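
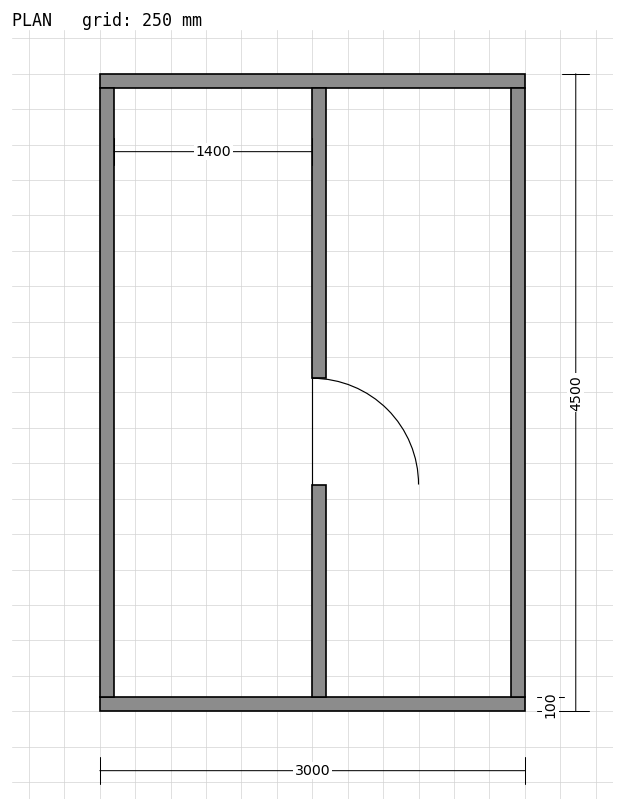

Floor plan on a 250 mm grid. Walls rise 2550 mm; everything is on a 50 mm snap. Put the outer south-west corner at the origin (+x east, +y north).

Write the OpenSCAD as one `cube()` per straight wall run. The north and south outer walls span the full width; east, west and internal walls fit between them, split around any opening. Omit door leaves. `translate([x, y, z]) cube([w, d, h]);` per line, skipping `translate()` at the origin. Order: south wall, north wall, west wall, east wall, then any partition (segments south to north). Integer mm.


cube([3000, 100, 2550]);
translate([0, 4400, 0]) cube([3000, 100, 2550]);
translate([0, 100, 0]) cube([100, 4300, 2550]);
translate([2900, 100, 0]) cube([100, 4300, 2550]);
translate([1500, 100, 0]) cube([100, 1500, 2550]);
translate([1500, 2350, 0]) cube([100, 2050, 2550]);


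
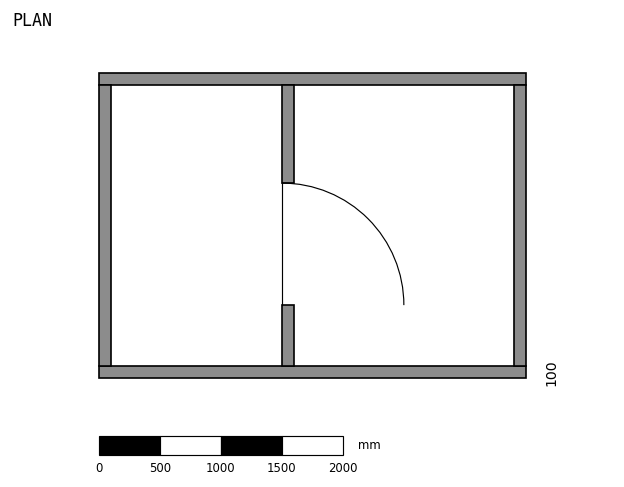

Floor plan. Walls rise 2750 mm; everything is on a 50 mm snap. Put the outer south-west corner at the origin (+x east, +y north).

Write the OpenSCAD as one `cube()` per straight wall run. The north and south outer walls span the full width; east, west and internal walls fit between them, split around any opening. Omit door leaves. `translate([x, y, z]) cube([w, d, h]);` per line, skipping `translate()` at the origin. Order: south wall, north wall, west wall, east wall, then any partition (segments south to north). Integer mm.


cube([3500, 100, 2750]);
translate([0, 2400, 0]) cube([3500, 100, 2750]);
translate([0, 100, 0]) cube([100, 2300, 2750]);
translate([3400, 100, 0]) cube([100, 2300, 2750]);
translate([1500, 100, 0]) cube([100, 500, 2750]);
translate([1500, 1600, 0]) cube([100, 800, 2750]);


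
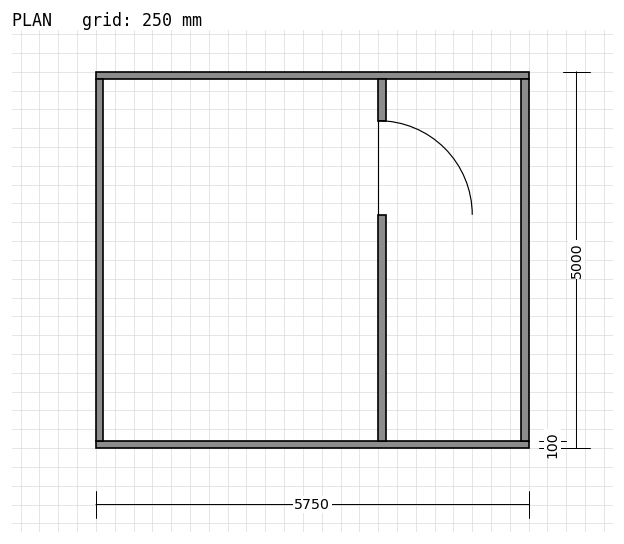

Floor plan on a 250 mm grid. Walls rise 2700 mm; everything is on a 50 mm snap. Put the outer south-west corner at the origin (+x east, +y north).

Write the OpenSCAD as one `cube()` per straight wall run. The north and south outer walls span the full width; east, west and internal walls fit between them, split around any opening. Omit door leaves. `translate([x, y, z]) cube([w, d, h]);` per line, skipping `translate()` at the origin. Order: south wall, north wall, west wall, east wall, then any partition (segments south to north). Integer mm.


cube([5750, 100, 2700]);
translate([0, 4900, 0]) cube([5750, 100, 2700]);
translate([0, 100, 0]) cube([100, 4800, 2700]);
translate([5650, 100, 0]) cube([100, 4800, 2700]);
translate([3750, 100, 0]) cube([100, 3000, 2700]);
translate([3750, 4350, 0]) cube([100, 550, 2700]);


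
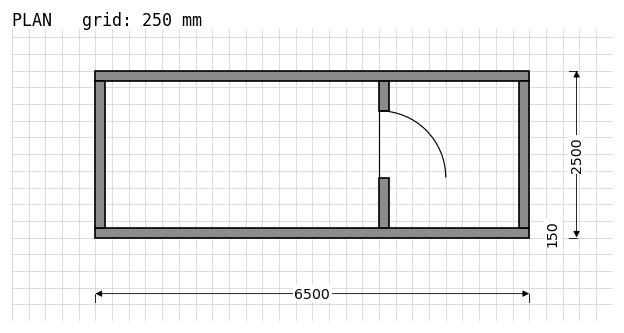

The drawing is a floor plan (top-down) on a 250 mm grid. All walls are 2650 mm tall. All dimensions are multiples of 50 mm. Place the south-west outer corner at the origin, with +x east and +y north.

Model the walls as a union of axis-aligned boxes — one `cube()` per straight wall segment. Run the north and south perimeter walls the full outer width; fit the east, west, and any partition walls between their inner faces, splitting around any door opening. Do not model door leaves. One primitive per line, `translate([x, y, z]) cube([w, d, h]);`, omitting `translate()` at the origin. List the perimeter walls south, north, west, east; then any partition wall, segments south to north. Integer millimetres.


cube([6500, 150, 2650]);
translate([0, 2350, 0]) cube([6500, 150, 2650]);
translate([0, 150, 0]) cube([150, 2200, 2650]);
translate([6350, 150, 0]) cube([150, 2200, 2650]);
translate([4250, 150, 0]) cube([150, 750, 2650]);
translate([4250, 1900, 0]) cube([150, 450, 2650]);


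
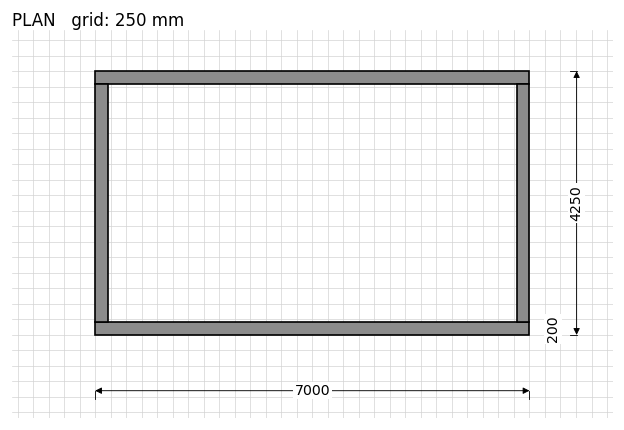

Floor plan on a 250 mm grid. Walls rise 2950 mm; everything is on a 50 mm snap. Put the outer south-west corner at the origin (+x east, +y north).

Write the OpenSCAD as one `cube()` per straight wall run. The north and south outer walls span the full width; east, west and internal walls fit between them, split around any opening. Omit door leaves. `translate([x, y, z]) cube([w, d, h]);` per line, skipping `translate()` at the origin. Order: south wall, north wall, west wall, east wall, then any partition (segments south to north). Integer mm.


cube([7000, 200, 2950]);
translate([0, 4050, 0]) cube([7000, 200, 2950]);
translate([0, 200, 0]) cube([200, 3850, 2950]);
translate([6800, 200, 0]) cube([200, 3850, 2950]);


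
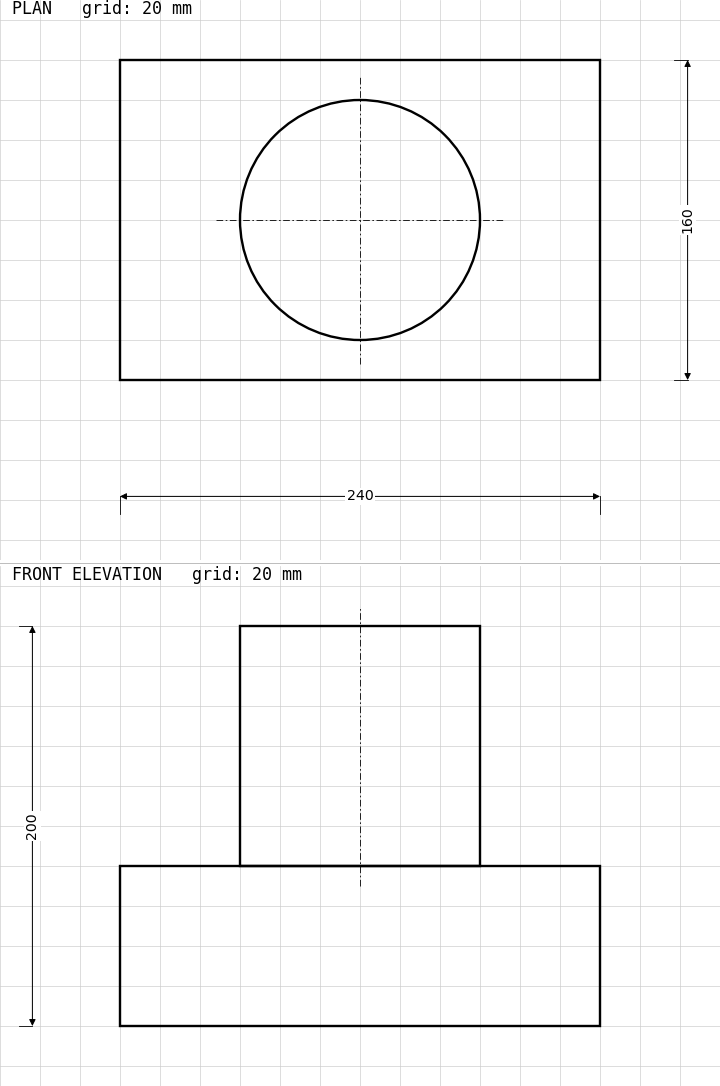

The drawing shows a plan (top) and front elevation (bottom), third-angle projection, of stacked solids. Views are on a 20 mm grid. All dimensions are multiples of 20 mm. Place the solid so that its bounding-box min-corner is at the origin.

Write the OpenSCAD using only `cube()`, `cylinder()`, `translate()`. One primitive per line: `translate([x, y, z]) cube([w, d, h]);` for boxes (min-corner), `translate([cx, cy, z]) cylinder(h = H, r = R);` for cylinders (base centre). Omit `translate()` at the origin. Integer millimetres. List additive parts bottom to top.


cube([240, 160, 80]);
translate([120, 80, 80]) cylinder(h = 120, r = 60);


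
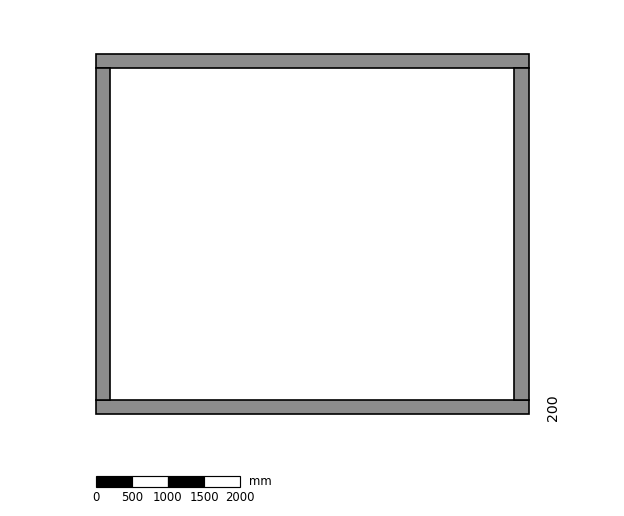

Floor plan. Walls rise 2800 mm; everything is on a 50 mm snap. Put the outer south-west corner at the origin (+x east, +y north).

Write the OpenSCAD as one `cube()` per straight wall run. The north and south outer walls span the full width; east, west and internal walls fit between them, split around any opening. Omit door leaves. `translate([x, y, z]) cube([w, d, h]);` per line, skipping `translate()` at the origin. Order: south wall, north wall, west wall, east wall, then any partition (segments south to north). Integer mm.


cube([6000, 200, 2800]);
translate([0, 4800, 0]) cube([6000, 200, 2800]);
translate([0, 200, 0]) cube([200, 4600, 2800]);
translate([5800, 200, 0]) cube([200, 4600, 2800]);


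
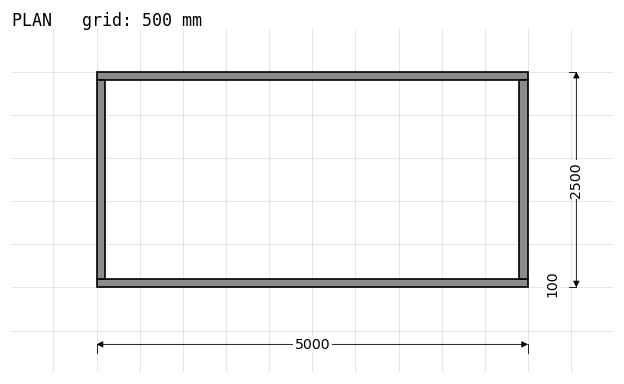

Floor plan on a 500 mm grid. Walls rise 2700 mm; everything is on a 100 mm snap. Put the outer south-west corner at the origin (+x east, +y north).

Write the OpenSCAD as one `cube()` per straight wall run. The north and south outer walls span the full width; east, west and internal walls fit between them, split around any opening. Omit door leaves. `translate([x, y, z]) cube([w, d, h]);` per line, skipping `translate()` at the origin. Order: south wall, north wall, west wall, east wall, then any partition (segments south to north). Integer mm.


cube([5000, 100, 2700]);
translate([0, 2400, 0]) cube([5000, 100, 2700]);
translate([0, 100, 0]) cube([100, 2300, 2700]);
translate([4900, 100, 0]) cube([100, 2300, 2700]);


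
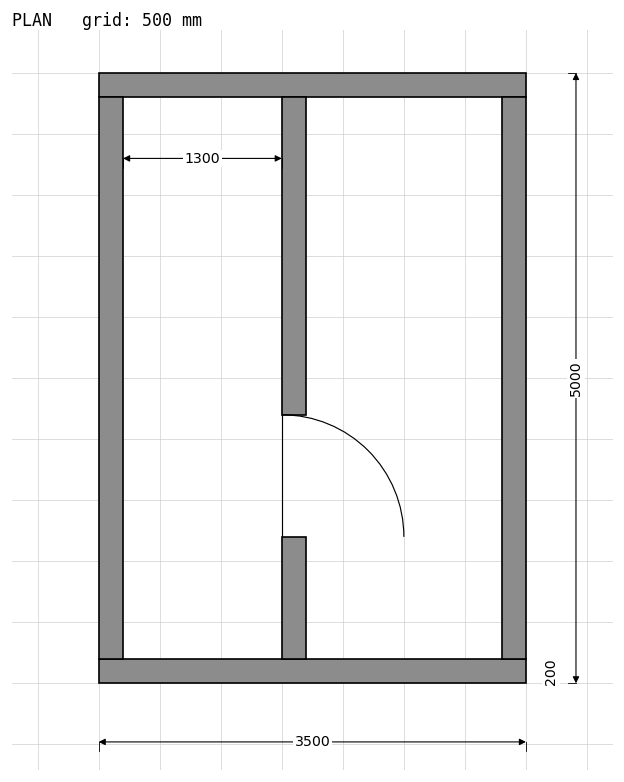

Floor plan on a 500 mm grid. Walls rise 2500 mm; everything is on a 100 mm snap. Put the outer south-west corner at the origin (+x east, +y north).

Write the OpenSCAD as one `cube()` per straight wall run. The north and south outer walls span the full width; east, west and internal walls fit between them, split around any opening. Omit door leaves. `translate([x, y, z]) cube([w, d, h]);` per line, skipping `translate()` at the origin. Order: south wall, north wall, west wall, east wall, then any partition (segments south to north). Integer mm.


cube([3500, 200, 2500]);
translate([0, 4800, 0]) cube([3500, 200, 2500]);
translate([0, 200, 0]) cube([200, 4600, 2500]);
translate([3300, 200, 0]) cube([200, 4600, 2500]);
translate([1500, 200, 0]) cube([200, 1000, 2500]);
translate([1500, 2200, 0]) cube([200, 2600, 2500]);


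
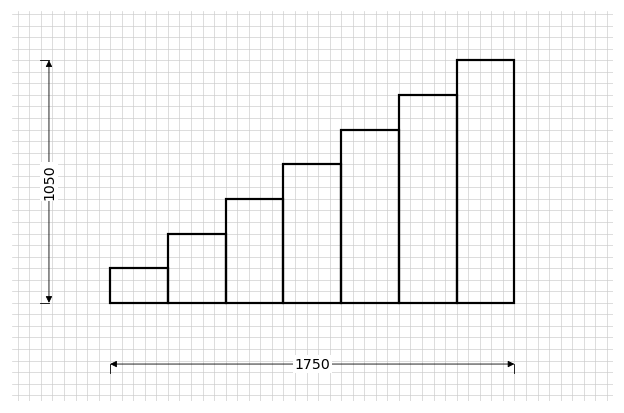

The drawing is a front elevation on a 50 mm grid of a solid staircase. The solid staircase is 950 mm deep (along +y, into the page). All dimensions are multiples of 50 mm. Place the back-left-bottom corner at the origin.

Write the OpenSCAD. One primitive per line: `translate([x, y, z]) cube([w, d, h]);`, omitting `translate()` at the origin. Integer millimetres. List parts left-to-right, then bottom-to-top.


cube([250, 950, 150]);
translate([250, 0, 0]) cube([250, 950, 300]);
translate([500, 0, 0]) cube([250, 950, 450]);
translate([750, 0, 0]) cube([250, 950, 600]);
translate([1000, 0, 0]) cube([250, 950, 750]);
translate([1250, 0, 0]) cube([250, 950, 900]);
translate([1500, 0, 0]) cube([250, 950, 1050]);


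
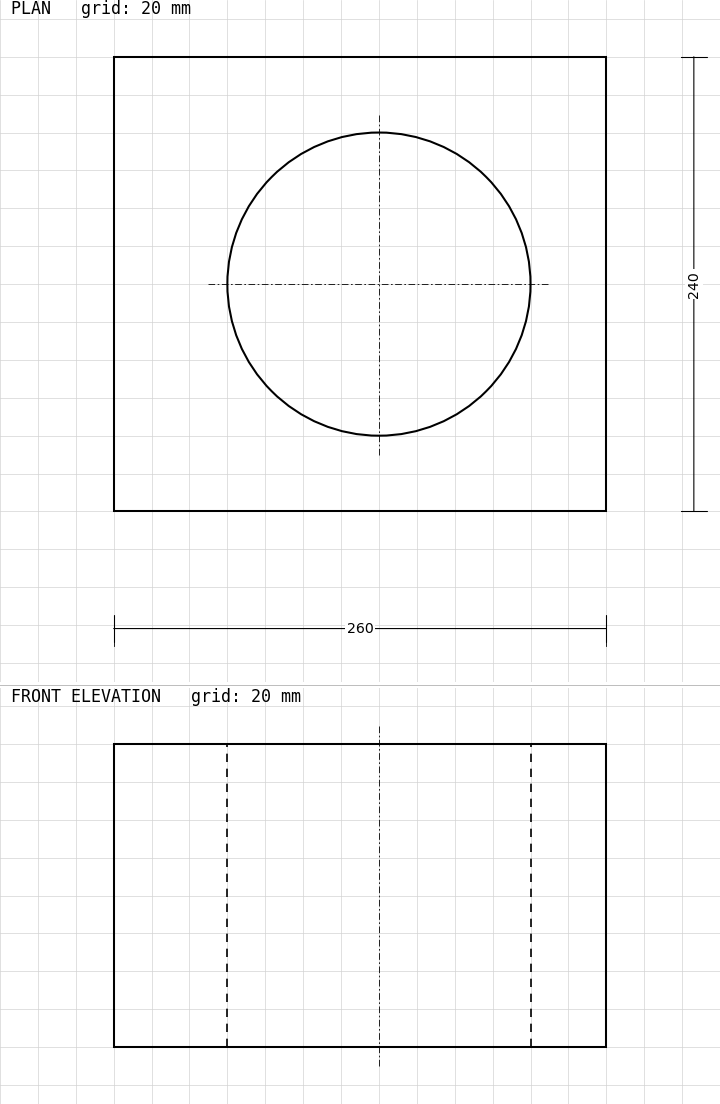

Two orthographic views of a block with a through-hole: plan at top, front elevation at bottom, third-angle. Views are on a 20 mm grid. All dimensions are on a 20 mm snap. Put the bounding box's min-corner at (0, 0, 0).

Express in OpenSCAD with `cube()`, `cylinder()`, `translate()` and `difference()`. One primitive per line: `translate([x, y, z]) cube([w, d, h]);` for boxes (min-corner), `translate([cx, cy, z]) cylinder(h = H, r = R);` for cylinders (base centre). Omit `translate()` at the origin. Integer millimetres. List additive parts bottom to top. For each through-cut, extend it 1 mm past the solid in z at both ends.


difference() {
  cube([260, 240, 160]);
  translate([140, 120, -1]) cylinder(h = 162, r = 80);
}


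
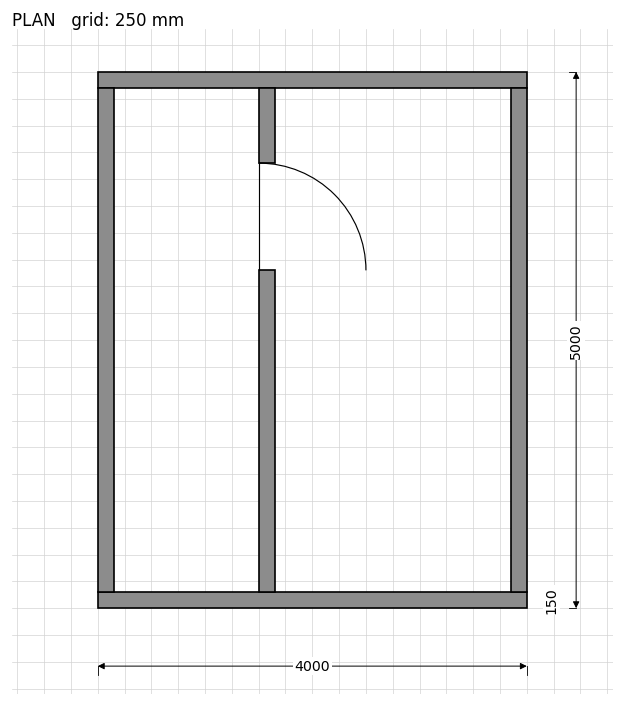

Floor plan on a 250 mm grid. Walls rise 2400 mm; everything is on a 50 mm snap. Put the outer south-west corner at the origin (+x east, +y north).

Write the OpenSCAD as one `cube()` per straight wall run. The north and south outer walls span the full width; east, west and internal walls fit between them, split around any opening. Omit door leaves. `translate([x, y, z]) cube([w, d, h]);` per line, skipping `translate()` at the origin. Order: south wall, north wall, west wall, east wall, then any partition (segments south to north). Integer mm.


cube([4000, 150, 2400]);
translate([0, 4850, 0]) cube([4000, 150, 2400]);
translate([0, 150, 0]) cube([150, 4700, 2400]);
translate([3850, 150, 0]) cube([150, 4700, 2400]);
translate([1500, 150, 0]) cube([150, 3000, 2400]);
translate([1500, 4150, 0]) cube([150, 700, 2400]);


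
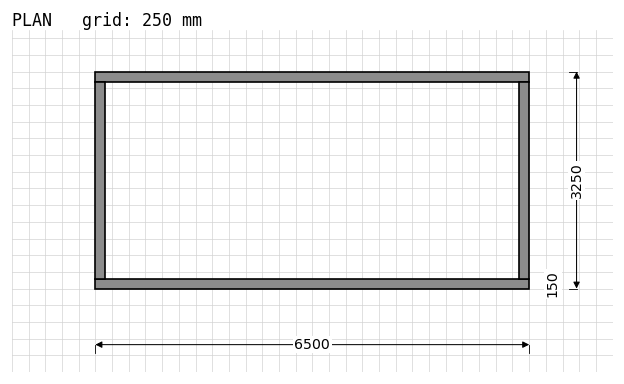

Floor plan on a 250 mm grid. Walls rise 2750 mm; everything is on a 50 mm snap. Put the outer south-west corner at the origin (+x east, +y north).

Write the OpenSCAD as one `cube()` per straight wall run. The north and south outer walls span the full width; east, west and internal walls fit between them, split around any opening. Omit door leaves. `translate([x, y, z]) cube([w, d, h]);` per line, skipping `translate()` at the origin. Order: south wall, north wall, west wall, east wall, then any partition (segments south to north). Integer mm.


cube([6500, 150, 2750]);
translate([0, 3100, 0]) cube([6500, 150, 2750]);
translate([0, 150, 0]) cube([150, 2950, 2750]);
translate([6350, 150, 0]) cube([150, 2950, 2750]);


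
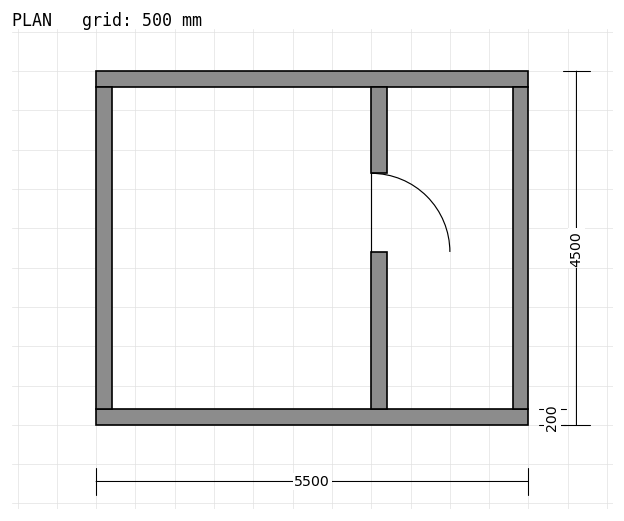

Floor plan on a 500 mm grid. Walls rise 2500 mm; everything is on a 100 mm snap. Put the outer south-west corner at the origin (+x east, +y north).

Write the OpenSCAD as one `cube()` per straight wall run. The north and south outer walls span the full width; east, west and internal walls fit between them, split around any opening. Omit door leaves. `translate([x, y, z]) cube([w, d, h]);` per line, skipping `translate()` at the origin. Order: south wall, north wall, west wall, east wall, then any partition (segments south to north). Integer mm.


cube([5500, 200, 2500]);
translate([0, 4300, 0]) cube([5500, 200, 2500]);
translate([0, 200, 0]) cube([200, 4100, 2500]);
translate([5300, 200, 0]) cube([200, 4100, 2500]);
translate([3500, 200, 0]) cube([200, 2000, 2500]);
translate([3500, 3200, 0]) cube([200, 1100, 2500]);


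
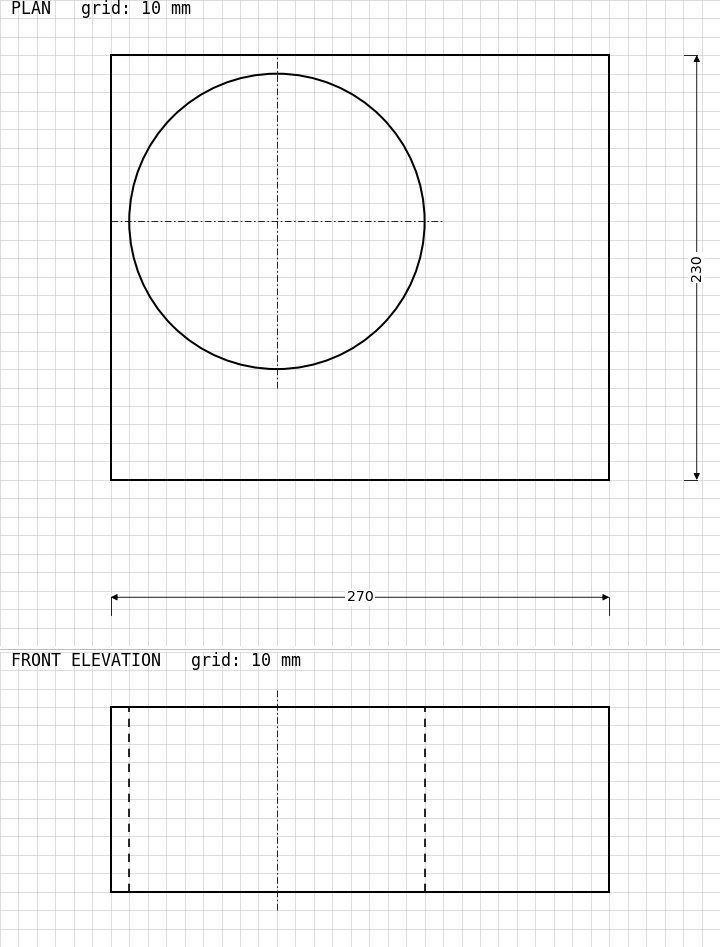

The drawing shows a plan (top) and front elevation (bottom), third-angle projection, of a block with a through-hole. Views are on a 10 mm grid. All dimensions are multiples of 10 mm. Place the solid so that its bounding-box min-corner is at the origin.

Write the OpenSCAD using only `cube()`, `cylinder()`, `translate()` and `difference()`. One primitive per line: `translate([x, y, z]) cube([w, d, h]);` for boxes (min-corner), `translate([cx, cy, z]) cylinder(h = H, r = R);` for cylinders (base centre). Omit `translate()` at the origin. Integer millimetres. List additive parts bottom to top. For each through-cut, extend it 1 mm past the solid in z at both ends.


difference() {
  cube([270, 230, 100]);
  translate([90, 140, -1]) cylinder(h = 102, r = 80);
}


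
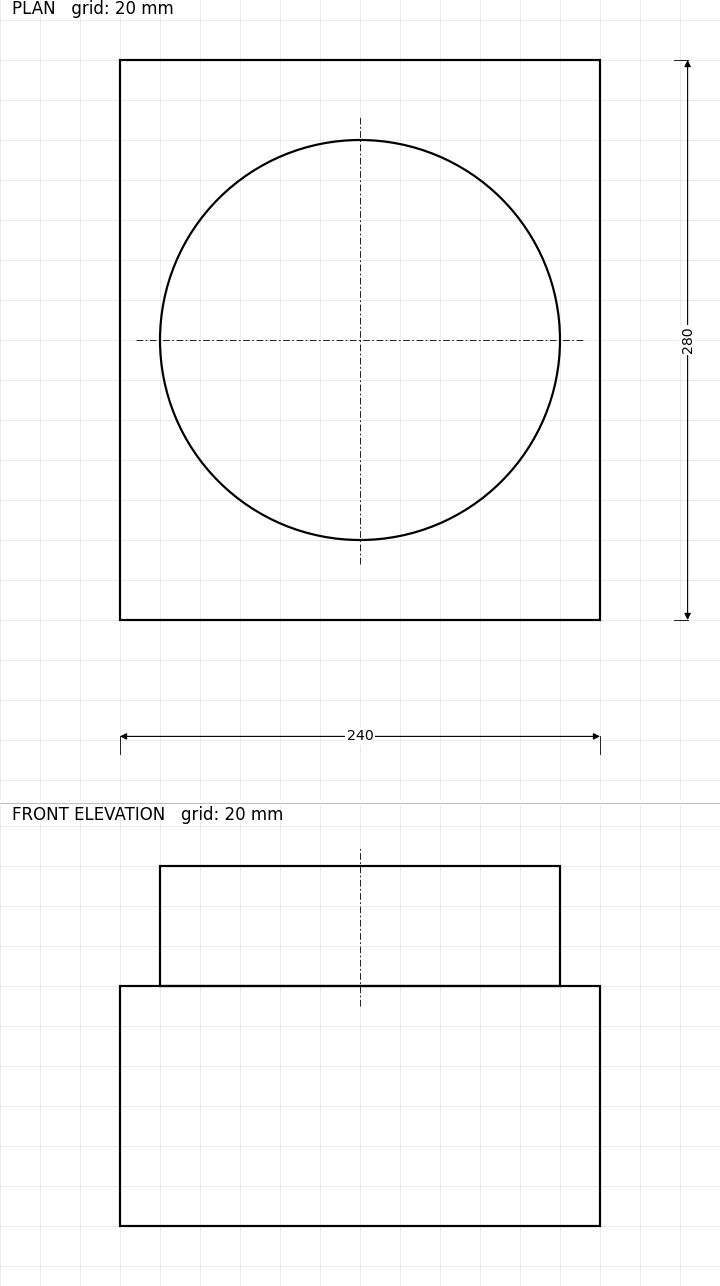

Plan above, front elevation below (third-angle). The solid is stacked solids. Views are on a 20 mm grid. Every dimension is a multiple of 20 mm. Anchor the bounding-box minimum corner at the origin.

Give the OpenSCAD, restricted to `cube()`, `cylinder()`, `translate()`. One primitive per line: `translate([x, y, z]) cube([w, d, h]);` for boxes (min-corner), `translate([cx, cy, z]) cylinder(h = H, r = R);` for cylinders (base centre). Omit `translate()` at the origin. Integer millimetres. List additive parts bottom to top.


cube([240, 280, 120]);
translate([120, 140, 120]) cylinder(h = 60, r = 100);


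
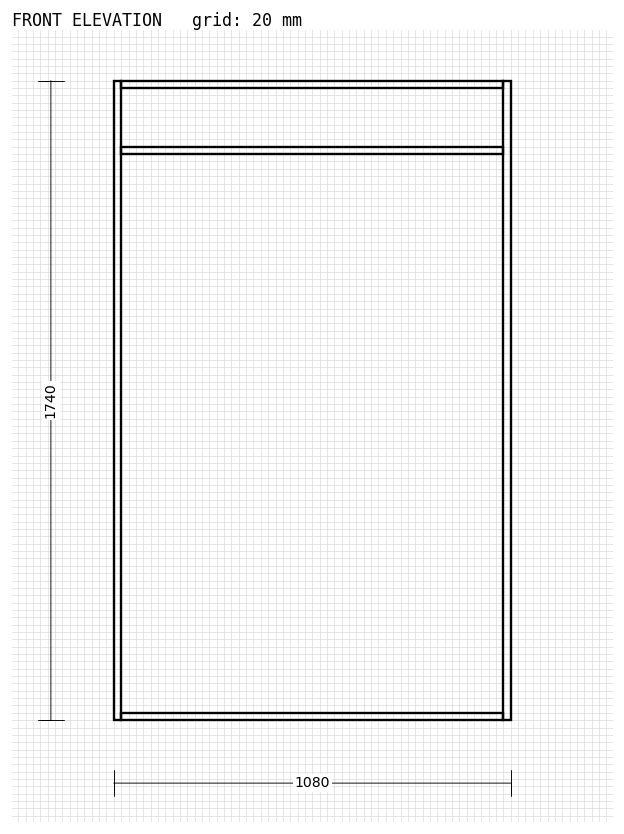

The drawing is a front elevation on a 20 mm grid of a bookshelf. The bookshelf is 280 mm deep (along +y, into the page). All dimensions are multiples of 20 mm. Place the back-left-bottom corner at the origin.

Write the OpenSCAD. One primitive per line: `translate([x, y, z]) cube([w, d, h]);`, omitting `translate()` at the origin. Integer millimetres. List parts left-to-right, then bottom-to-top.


cube([20, 280, 1740]);
translate([20, 0, 0]) cube([1040, 280, 20]);
translate([20, 0, 1540]) cube([1040, 280, 20]);
translate([20, 0, 1720]) cube([1040, 280, 20]);
translate([1060, 0, 0]) cube([20, 280, 1740]);


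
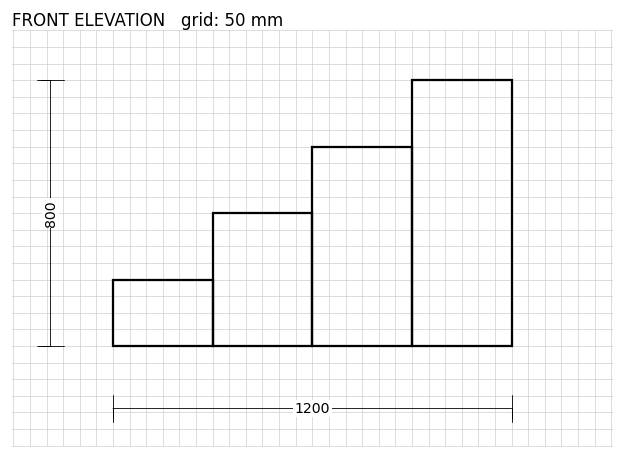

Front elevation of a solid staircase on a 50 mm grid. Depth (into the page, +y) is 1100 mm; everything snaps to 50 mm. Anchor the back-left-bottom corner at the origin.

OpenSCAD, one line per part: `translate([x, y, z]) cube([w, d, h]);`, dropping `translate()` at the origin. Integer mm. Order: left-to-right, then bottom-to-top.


cube([300, 1100, 200]);
translate([300, 0, 0]) cube([300, 1100, 400]);
translate([600, 0, 0]) cube([300, 1100, 600]);
translate([900, 0, 0]) cube([300, 1100, 800]);


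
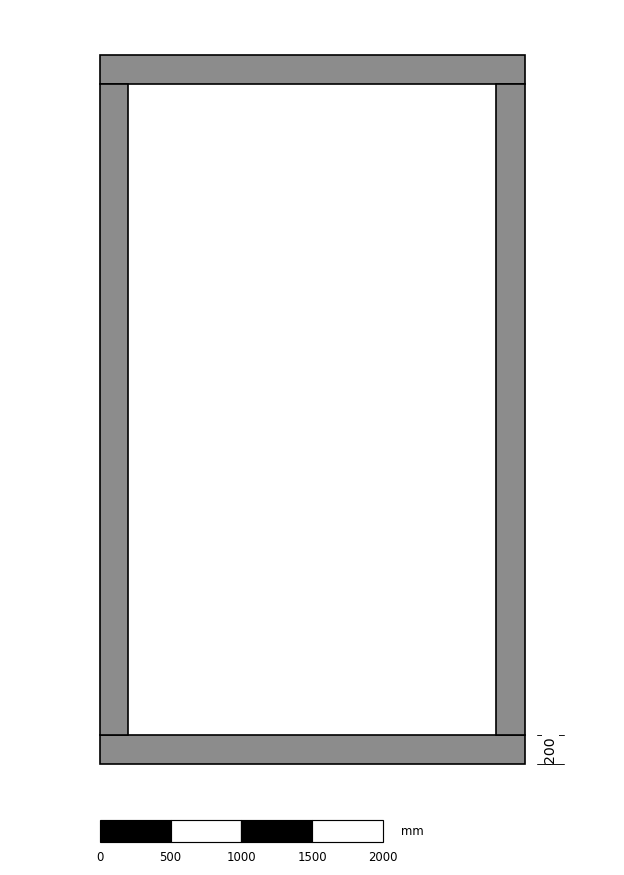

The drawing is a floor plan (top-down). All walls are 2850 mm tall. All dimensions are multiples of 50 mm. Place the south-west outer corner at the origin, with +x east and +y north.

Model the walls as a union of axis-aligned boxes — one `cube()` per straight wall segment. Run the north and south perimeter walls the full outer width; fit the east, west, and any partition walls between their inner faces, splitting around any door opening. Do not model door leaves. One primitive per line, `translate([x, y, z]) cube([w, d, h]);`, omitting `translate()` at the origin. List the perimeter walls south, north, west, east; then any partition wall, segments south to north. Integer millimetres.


cube([3000, 200, 2850]);
translate([0, 4800, 0]) cube([3000, 200, 2850]);
translate([0, 200, 0]) cube([200, 4600, 2850]);
translate([2800, 200, 0]) cube([200, 4600, 2850]);


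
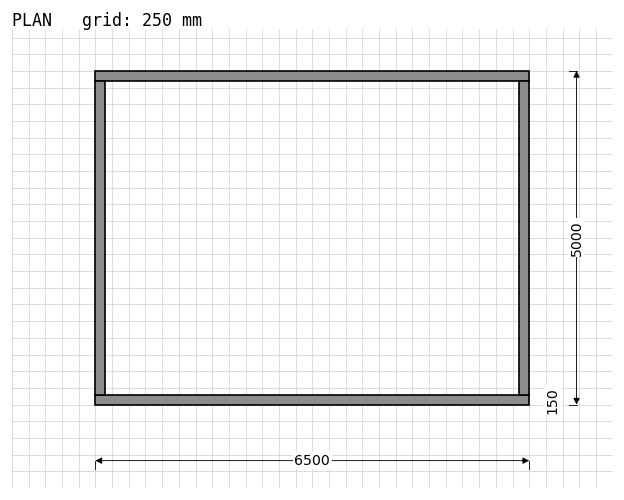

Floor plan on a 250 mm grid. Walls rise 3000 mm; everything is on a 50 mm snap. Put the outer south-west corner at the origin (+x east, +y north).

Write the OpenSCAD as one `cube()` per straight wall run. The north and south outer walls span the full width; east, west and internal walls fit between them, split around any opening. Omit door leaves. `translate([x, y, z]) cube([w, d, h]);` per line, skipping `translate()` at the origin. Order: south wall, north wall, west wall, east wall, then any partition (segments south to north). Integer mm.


cube([6500, 150, 3000]);
translate([0, 4850, 0]) cube([6500, 150, 3000]);
translate([0, 150, 0]) cube([150, 4700, 3000]);
translate([6350, 150, 0]) cube([150, 4700, 3000]);


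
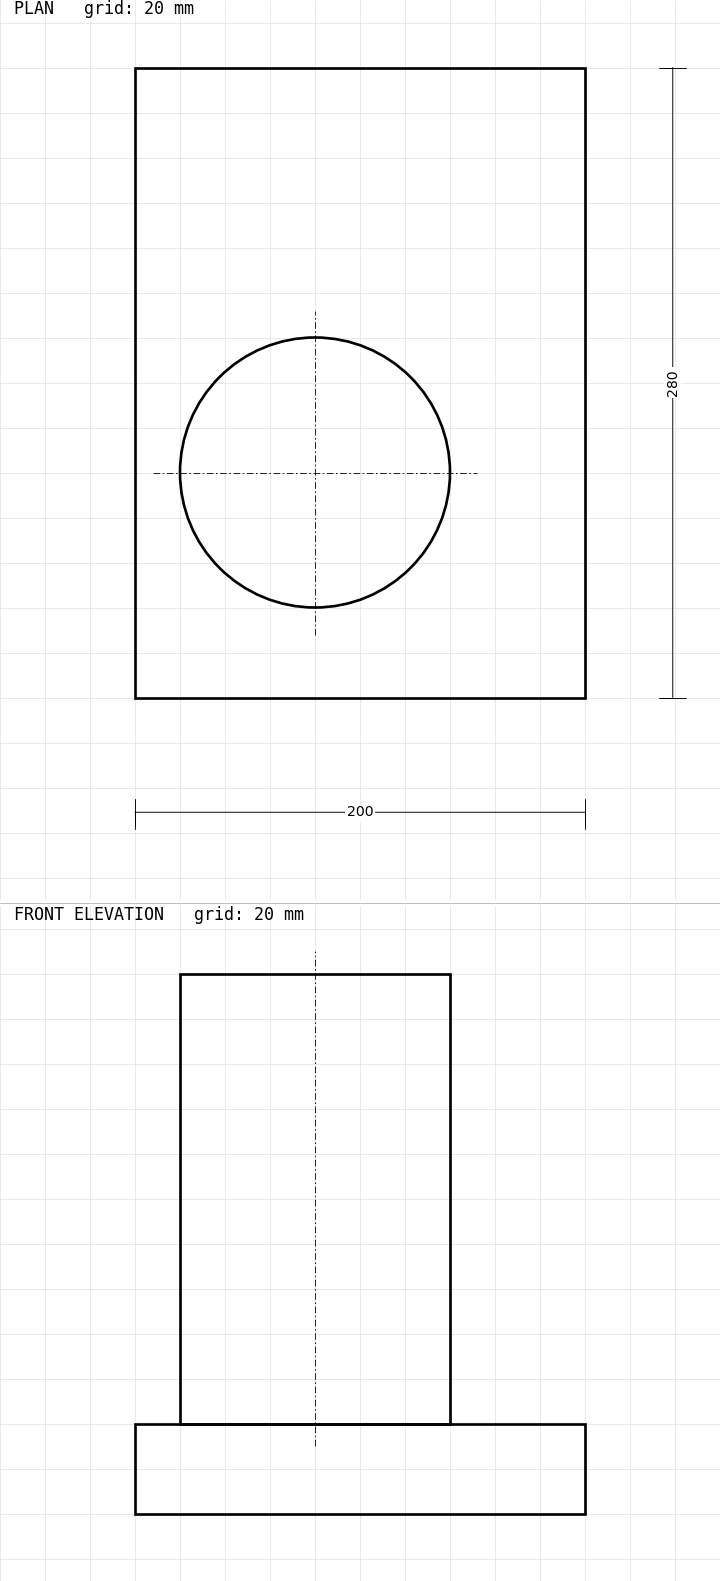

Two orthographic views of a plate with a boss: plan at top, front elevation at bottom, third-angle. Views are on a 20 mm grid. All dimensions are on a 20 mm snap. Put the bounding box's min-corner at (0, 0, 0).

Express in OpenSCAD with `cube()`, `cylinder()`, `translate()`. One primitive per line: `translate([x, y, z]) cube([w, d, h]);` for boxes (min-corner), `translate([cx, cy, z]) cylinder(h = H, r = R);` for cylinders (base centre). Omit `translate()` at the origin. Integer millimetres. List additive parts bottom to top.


cube([200, 280, 40]);
translate([80, 100, 40]) cylinder(h = 200, r = 60);


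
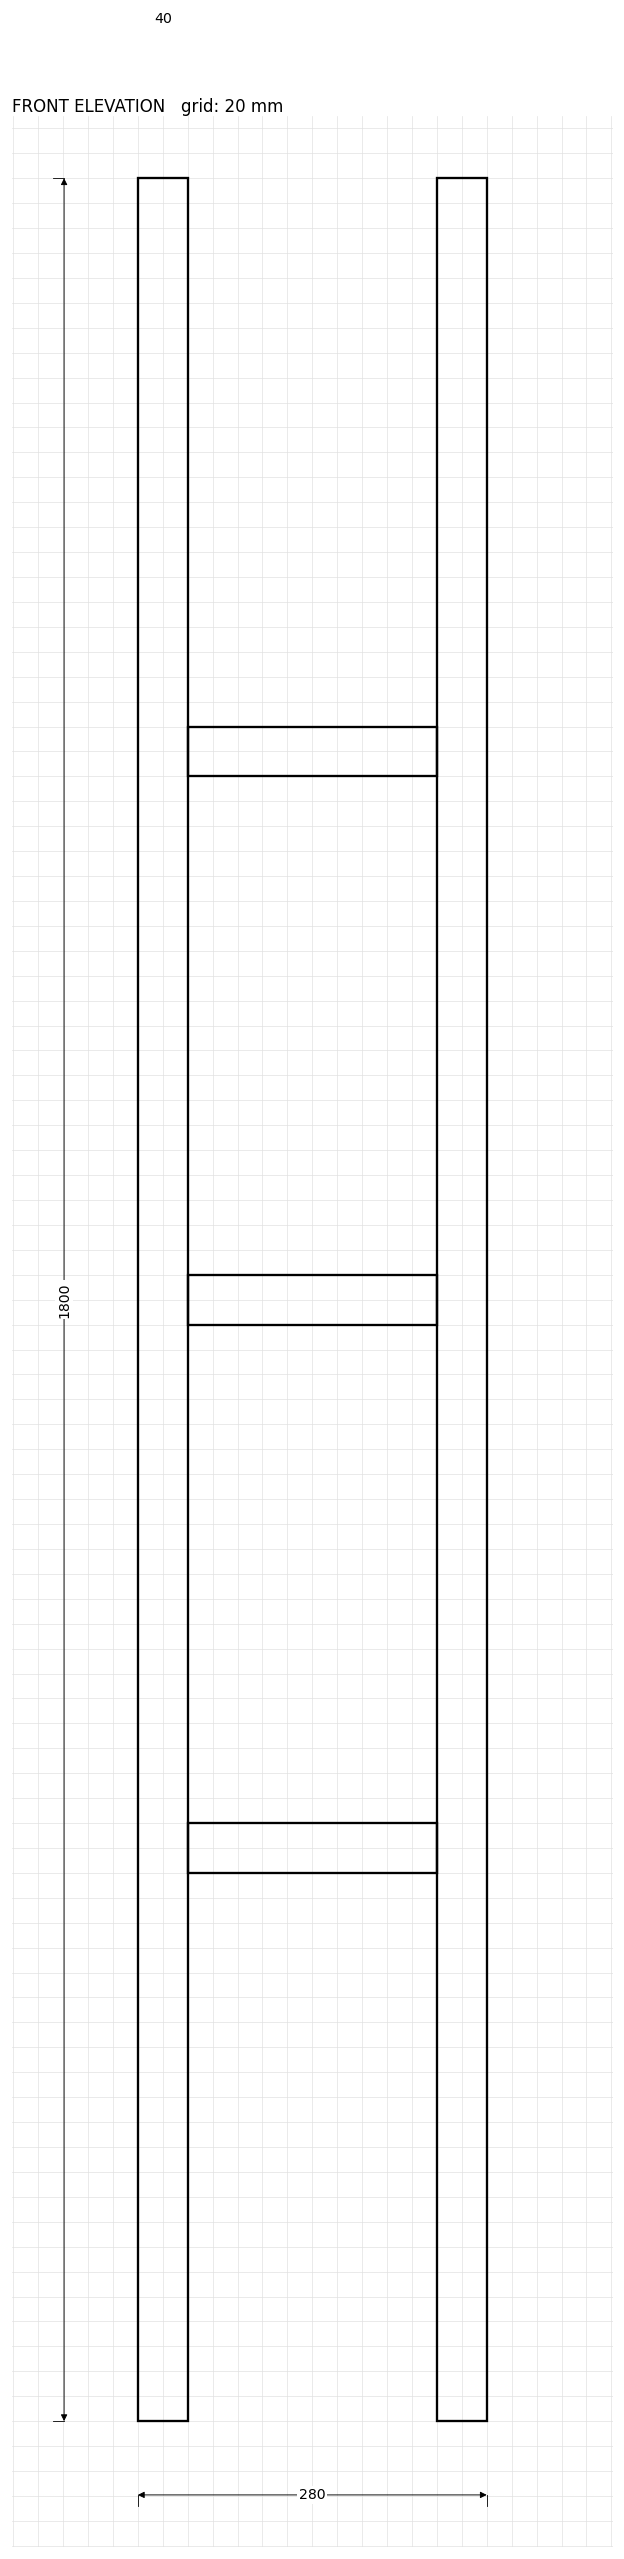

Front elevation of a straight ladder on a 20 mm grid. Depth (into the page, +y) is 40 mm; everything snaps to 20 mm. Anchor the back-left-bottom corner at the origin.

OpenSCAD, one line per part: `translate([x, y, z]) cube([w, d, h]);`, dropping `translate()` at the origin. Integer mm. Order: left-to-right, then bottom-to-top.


cube([40, 40, 1800]);
translate([40, 0, 440]) cube([200, 40, 40]);
translate([40, 0, 880]) cube([200, 40, 40]);
translate([40, 0, 1320]) cube([200, 40, 40]);
translate([240, 0, 0]) cube([40, 40, 1800]);


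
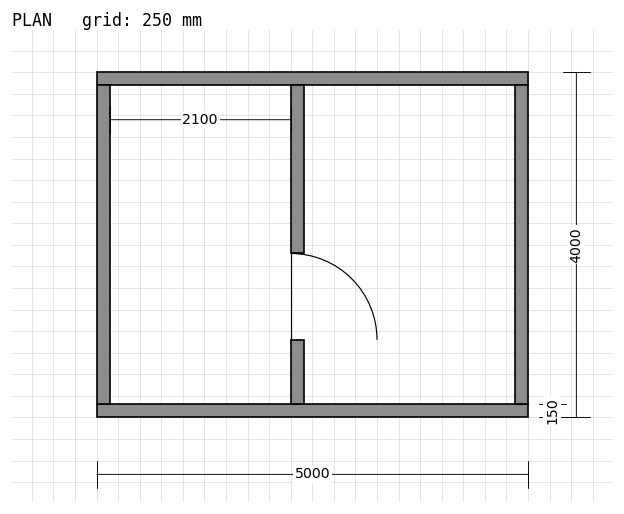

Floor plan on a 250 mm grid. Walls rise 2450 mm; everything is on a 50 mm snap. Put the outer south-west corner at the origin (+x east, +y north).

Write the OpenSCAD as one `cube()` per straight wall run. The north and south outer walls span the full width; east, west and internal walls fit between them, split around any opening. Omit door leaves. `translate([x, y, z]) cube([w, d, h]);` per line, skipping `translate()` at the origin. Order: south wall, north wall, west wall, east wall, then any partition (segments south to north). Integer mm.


cube([5000, 150, 2450]);
translate([0, 3850, 0]) cube([5000, 150, 2450]);
translate([0, 150, 0]) cube([150, 3700, 2450]);
translate([4850, 150, 0]) cube([150, 3700, 2450]);
translate([2250, 150, 0]) cube([150, 750, 2450]);
translate([2250, 1900, 0]) cube([150, 1950, 2450]);


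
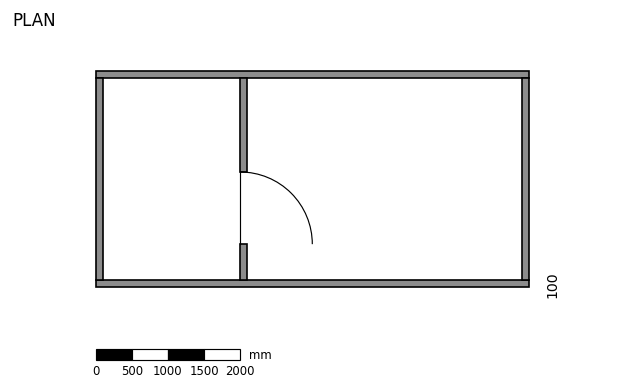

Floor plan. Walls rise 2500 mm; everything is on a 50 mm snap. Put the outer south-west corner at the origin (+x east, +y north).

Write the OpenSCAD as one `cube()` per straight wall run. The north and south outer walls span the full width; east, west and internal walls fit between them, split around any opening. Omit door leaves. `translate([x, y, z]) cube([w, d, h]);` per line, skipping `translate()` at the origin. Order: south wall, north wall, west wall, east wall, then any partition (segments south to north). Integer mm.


cube([6000, 100, 2500]);
translate([0, 2900, 0]) cube([6000, 100, 2500]);
translate([0, 100, 0]) cube([100, 2800, 2500]);
translate([5900, 100, 0]) cube([100, 2800, 2500]);
translate([2000, 100, 0]) cube([100, 500, 2500]);
translate([2000, 1600, 0]) cube([100, 1300, 2500]);


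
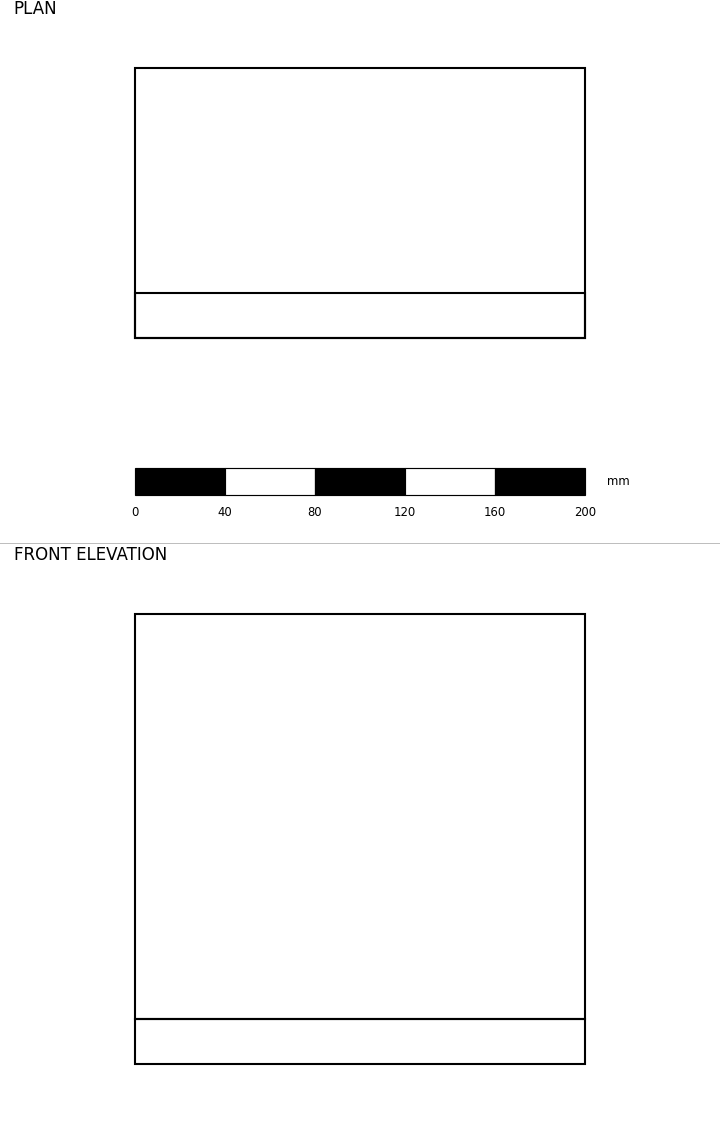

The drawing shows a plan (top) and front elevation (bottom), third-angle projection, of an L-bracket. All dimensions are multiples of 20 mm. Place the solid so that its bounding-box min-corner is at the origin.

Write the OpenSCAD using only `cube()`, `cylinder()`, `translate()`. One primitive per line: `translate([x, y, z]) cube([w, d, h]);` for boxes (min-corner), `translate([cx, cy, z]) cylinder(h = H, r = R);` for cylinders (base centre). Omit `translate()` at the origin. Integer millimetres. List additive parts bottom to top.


cube([200, 120, 20]);
translate([0, 0, 20]) cube([200, 20, 180]);


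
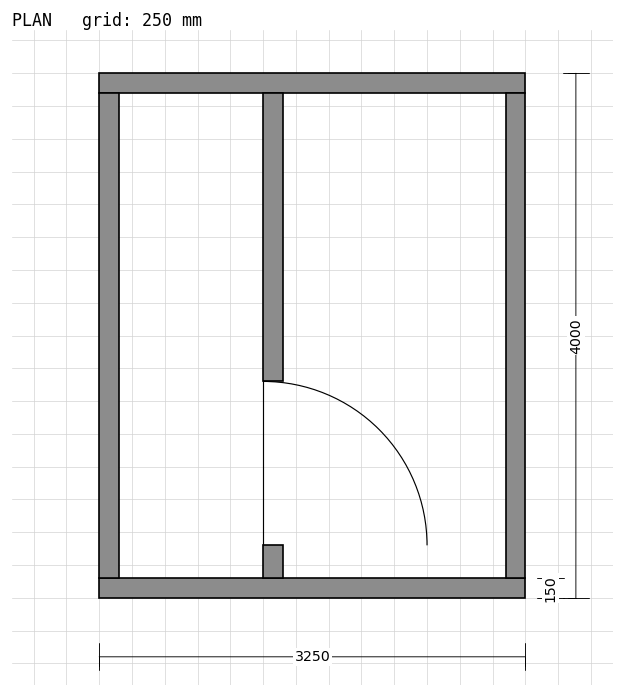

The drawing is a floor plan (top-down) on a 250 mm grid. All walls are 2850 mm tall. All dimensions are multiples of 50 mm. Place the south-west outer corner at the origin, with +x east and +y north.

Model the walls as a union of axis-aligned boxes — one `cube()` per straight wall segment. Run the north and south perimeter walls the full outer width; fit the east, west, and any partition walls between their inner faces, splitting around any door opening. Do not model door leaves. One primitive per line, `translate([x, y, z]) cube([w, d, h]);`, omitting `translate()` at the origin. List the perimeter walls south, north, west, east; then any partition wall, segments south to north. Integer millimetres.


cube([3250, 150, 2850]);
translate([0, 3850, 0]) cube([3250, 150, 2850]);
translate([0, 150, 0]) cube([150, 3700, 2850]);
translate([3100, 150, 0]) cube([150, 3700, 2850]);
translate([1250, 150, 0]) cube([150, 250, 2850]);
translate([1250, 1650, 0]) cube([150, 2200, 2850]);


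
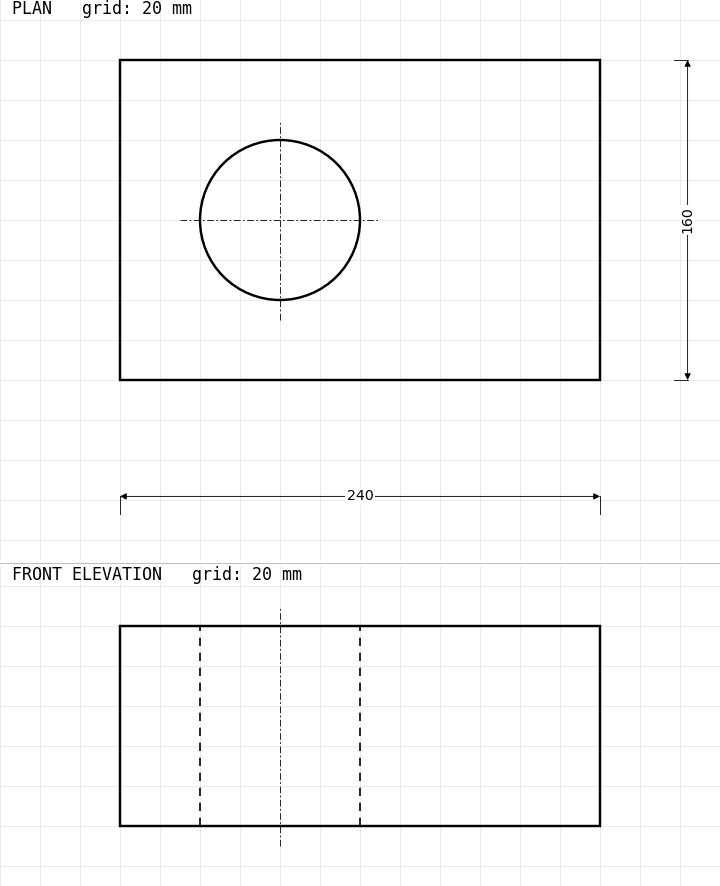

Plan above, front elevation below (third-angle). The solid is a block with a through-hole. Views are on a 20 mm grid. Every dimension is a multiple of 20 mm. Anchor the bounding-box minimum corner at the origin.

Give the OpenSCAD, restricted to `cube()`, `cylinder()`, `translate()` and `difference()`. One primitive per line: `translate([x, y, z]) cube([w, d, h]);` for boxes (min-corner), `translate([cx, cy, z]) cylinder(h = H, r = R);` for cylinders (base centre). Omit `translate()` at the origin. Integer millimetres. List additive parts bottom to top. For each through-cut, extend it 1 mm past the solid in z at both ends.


difference() {
  cube([240, 160, 100]);
  translate([80, 80, -1]) cylinder(h = 102, r = 40);
}


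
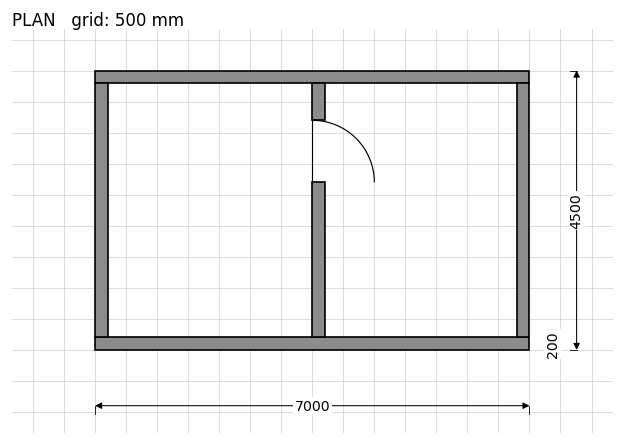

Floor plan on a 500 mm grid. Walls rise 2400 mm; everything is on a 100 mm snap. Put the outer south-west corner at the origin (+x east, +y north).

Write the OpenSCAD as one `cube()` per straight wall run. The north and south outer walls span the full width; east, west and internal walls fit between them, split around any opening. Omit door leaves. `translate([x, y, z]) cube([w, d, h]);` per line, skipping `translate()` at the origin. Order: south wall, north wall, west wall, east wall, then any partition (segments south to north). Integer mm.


cube([7000, 200, 2400]);
translate([0, 4300, 0]) cube([7000, 200, 2400]);
translate([0, 200, 0]) cube([200, 4100, 2400]);
translate([6800, 200, 0]) cube([200, 4100, 2400]);
translate([3500, 200, 0]) cube([200, 2500, 2400]);
translate([3500, 3700, 0]) cube([200, 600, 2400]);


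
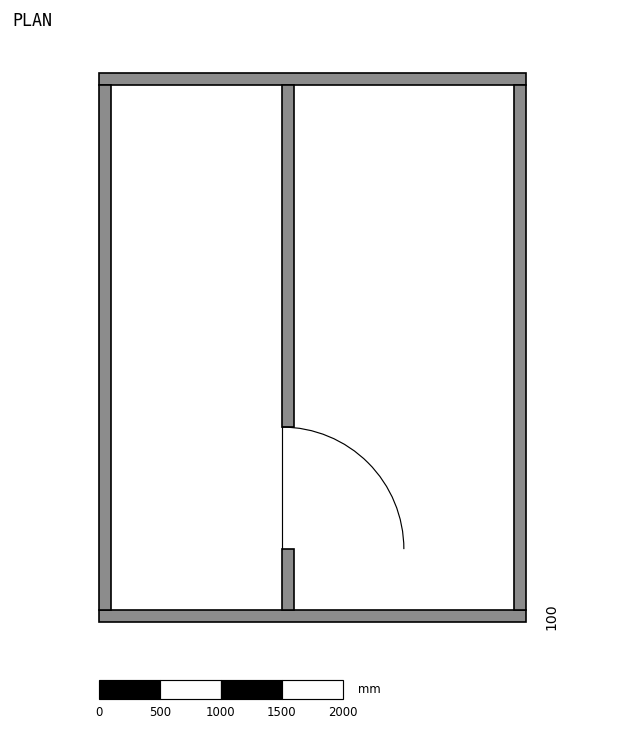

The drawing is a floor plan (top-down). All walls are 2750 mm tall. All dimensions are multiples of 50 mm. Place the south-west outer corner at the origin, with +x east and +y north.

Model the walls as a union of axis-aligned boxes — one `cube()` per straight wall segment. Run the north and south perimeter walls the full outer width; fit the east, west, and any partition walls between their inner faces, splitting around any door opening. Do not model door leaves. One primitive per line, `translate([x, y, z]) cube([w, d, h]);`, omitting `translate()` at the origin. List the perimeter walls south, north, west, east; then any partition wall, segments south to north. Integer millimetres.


cube([3500, 100, 2750]);
translate([0, 4400, 0]) cube([3500, 100, 2750]);
translate([0, 100, 0]) cube([100, 4300, 2750]);
translate([3400, 100, 0]) cube([100, 4300, 2750]);
translate([1500, 100, 0]) cube([100, 500, 2750]);
translate([1500, 1600, 0]) cube([100, 2800, 2750]);


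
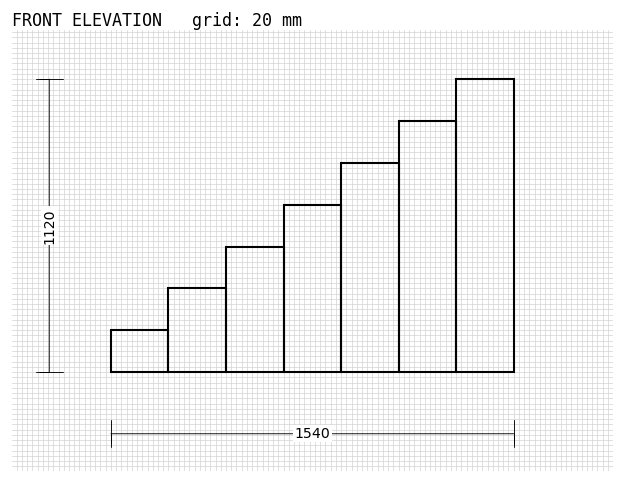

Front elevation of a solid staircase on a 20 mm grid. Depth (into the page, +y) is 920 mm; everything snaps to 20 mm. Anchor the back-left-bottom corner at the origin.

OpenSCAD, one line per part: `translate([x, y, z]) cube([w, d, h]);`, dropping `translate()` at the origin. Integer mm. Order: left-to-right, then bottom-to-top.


cube([220, 920, 160]);
translate([220, 0, 0]) cube([220, 920, 320]);
translate([440, 0, 0]) cube([220, 920, 480]);
translate([660, 0, 0]) cube([220, 920, 640]);
translate([880, 0, 0]) cube([220, 920, 800]);
translate([1100, 0, 0]) cube([220, 920, 960]);
translate([1320, 0, 0]) cube([220, 920, 1120]);


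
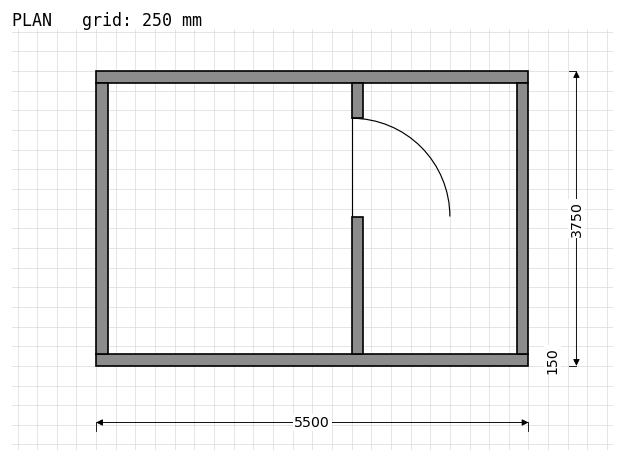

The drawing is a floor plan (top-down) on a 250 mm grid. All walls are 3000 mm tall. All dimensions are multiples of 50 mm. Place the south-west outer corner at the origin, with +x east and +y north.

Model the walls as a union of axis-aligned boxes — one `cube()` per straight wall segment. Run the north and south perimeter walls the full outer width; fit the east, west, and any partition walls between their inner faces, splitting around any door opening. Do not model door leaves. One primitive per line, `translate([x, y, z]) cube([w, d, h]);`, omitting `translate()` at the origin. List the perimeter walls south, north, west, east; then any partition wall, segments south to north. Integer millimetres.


cube([5500, 150, 3000]);
translate([0, 3600, 0]) cube([5500, 150, 3000]);
translate([0, 150, 0]) cube([150, 3450, 3000]);
translate([5350, 150, 0]) cube([150, 3450, 3000]);
translate([3250, 150, 0]) cube([150, 1750, 3000]);
translate([3250, 3150, 0]) cube([150, 450, 3000]);


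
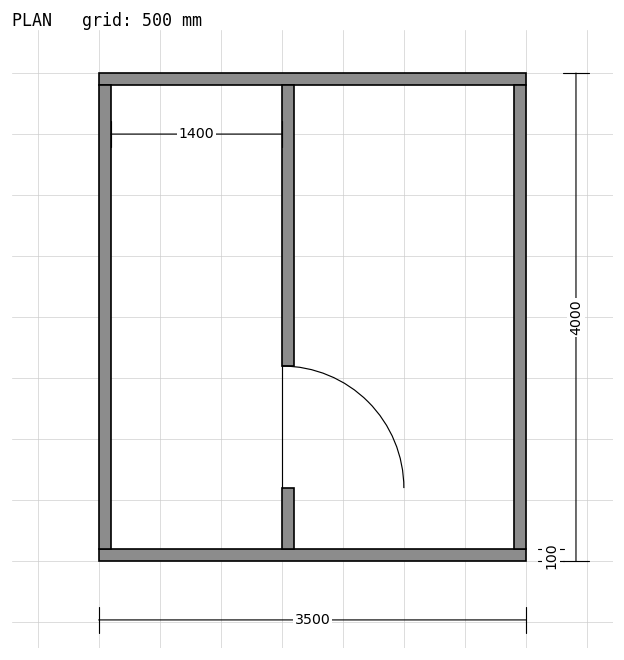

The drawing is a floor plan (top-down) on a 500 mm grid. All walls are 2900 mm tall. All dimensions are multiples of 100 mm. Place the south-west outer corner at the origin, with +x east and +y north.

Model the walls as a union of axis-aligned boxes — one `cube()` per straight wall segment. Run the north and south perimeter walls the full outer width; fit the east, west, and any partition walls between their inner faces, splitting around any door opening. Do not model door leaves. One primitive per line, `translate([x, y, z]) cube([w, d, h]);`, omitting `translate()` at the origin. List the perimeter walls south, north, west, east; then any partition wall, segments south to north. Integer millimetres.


cube([3500, 100, 2900]);
translate([0, 3900, 0]) cube([3500, 100, 2900]);
translate([0, 100, 0]) cube([100, 3800, 2900]);
translate([3400, 100, 0]) cube([100, 3800, 2900]);
translate([1500, 100, 0]) cube([100, 500, 2900]);
translate([1500, 1600, 0]) cube([100, 2300, 2900]);


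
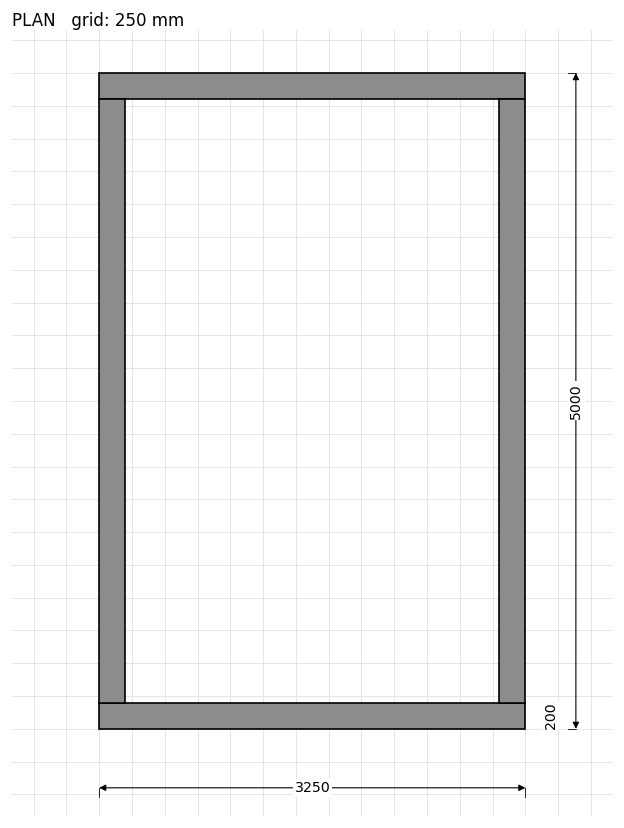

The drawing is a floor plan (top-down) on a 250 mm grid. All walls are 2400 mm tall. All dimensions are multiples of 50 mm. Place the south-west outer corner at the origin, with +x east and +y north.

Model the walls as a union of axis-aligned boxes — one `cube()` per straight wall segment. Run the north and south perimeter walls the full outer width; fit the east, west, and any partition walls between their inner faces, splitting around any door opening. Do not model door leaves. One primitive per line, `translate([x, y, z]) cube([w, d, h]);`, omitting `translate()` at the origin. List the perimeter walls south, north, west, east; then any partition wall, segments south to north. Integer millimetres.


cube([3250, 200, 2400]);
translate([0, 4800, 0]) cube([3250, 200, 2400]);
translate([0, 200, 0]) cube([200, 4600, 2400]);
translate([3050, 200, 0]) cube([200, 4600, 2400]);


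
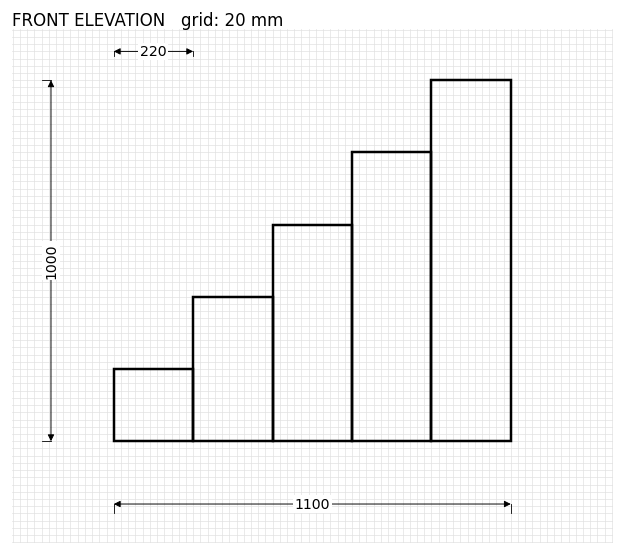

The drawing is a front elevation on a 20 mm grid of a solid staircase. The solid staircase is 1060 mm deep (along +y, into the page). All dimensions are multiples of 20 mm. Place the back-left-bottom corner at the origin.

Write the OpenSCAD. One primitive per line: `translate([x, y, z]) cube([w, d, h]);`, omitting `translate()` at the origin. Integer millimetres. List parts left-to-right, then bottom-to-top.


cube([220, 1060, 200]);
translate([220, 0, 0]) cube([220, 1060, 400]);
translate([440, 0, 0]) cube([220, 1060, 600]);
translate([660, 0, 0]) cube([220, 1060, 800]);
translate([880, 0, 0]) cube([220, 1060, 1000]);


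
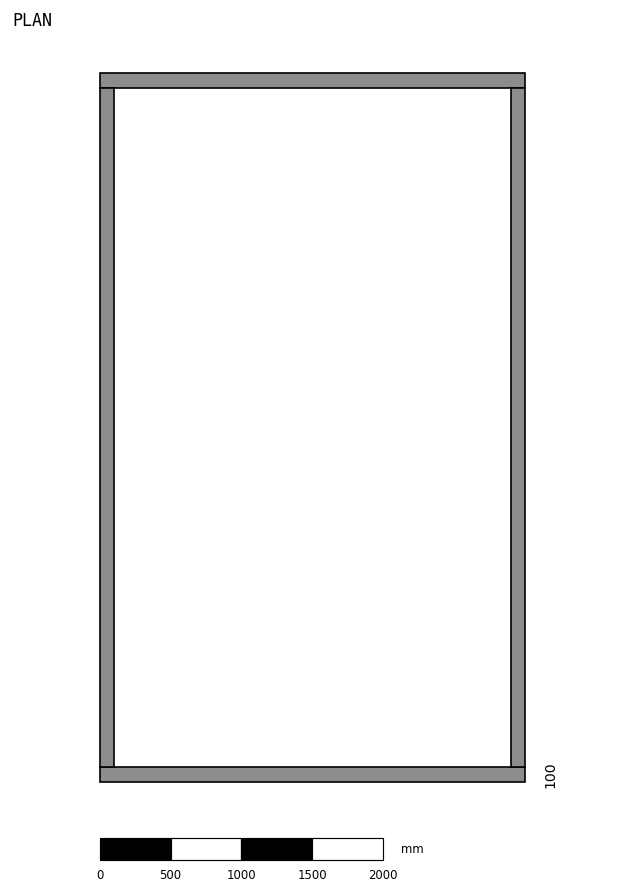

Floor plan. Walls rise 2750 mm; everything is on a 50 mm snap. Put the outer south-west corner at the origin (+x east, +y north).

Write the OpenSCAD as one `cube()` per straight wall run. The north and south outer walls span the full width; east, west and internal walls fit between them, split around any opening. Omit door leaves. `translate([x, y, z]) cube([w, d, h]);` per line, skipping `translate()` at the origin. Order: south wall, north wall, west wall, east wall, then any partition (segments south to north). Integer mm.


cube([3000, 100, 2750]);
translate([0, 4900, 0]) cube([3000, 100, 2750]);
translate([0, 100, 0]) cube([100, 4800, 2750]);
translate([2900, 100, 0]) cube([100, 4800, 2750]);


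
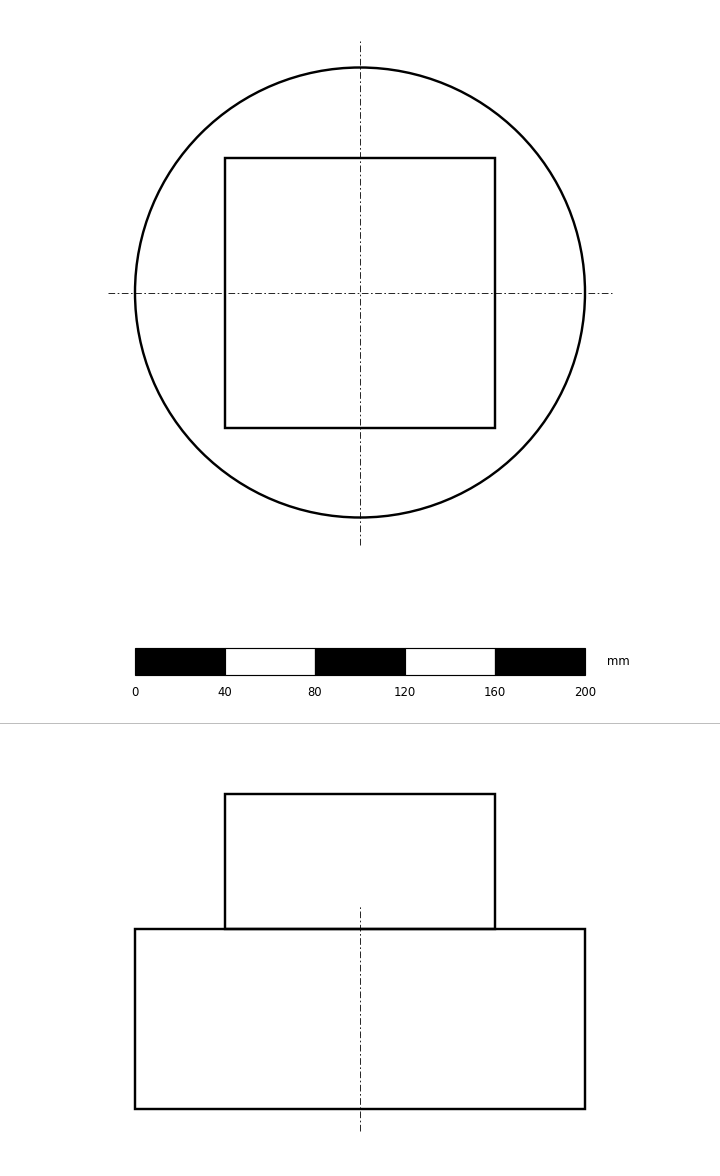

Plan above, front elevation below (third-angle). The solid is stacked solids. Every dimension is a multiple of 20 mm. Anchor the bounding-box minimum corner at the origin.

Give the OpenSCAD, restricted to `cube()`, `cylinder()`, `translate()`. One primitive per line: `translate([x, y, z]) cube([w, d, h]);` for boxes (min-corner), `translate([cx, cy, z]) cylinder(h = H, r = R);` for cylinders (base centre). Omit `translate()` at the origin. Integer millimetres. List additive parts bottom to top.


translate([100, 100, 0]) cylinder(h = 80, r = 100);
translate([40, 40, 80]) cube([120, 120, 60]);


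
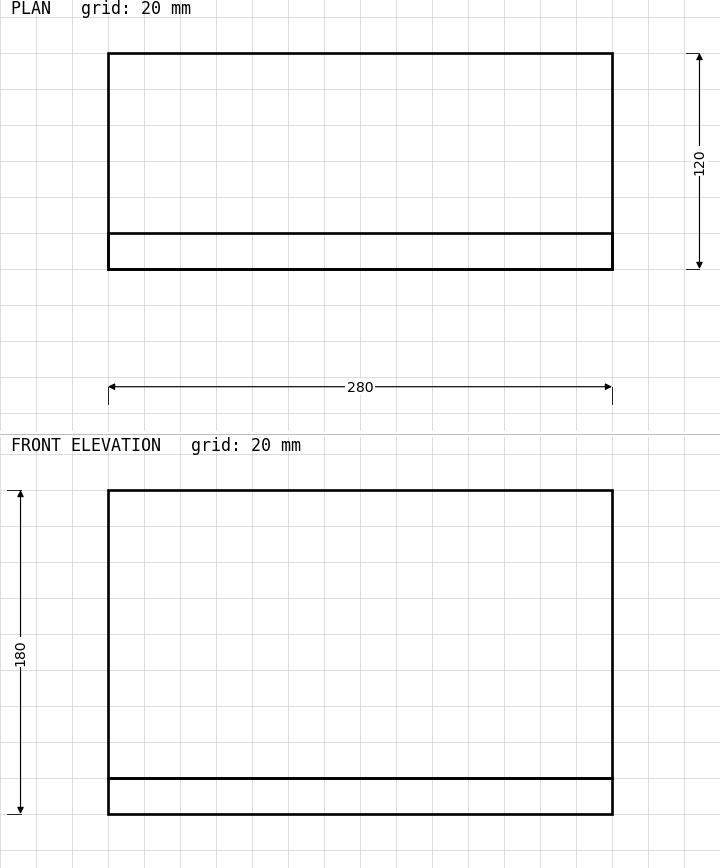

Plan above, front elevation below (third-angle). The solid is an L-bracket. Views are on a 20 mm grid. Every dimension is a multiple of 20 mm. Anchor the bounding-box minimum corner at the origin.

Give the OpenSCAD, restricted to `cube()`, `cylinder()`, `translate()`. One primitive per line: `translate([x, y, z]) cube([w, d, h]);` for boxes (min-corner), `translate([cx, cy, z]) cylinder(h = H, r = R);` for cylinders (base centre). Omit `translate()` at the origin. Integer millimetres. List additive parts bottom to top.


cube([280, 120, 20]);
translate([0, 0, 20]) cube([280, 20, 160]);


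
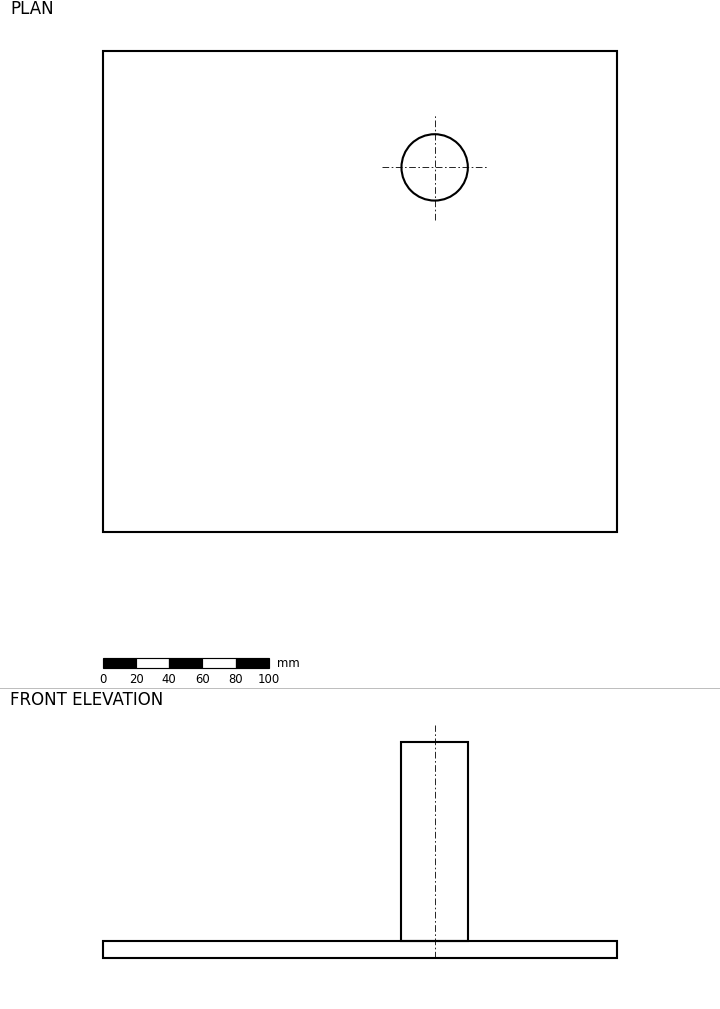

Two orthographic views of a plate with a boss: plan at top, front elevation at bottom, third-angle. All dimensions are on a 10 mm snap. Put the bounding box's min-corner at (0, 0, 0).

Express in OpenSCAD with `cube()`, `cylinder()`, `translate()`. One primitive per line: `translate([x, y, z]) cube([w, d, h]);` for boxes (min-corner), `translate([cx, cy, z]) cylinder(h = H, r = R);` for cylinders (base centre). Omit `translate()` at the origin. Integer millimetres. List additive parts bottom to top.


cube([310, 290, 10]);
translate([200, 220, 10]) cylinder(h = 120, r = 20);


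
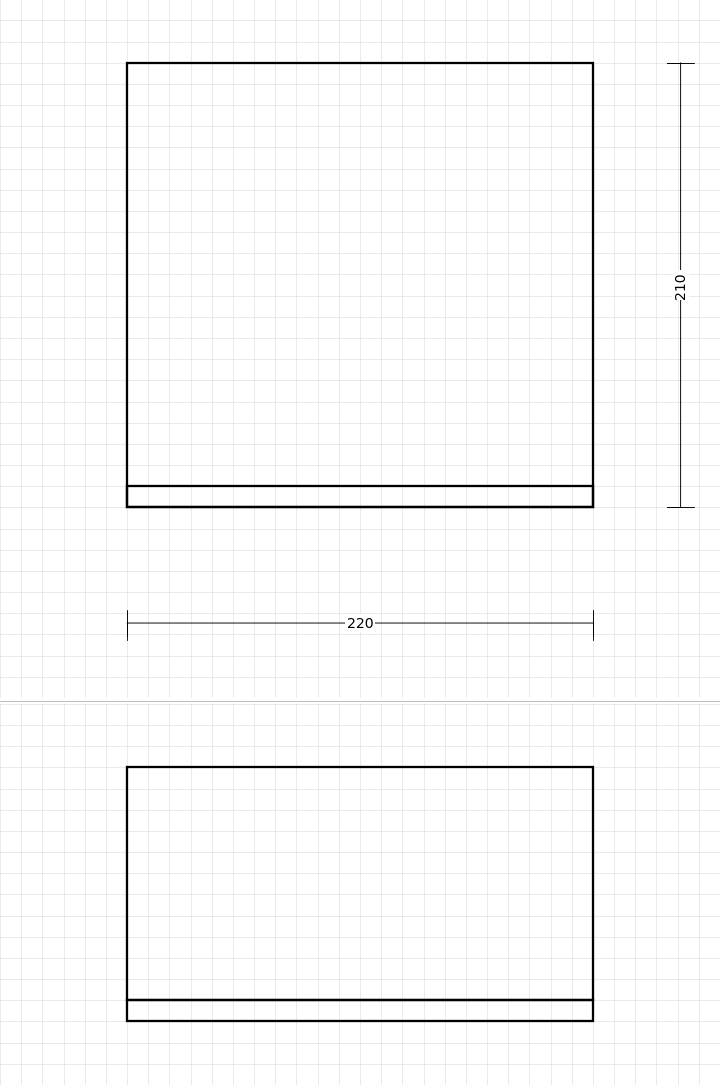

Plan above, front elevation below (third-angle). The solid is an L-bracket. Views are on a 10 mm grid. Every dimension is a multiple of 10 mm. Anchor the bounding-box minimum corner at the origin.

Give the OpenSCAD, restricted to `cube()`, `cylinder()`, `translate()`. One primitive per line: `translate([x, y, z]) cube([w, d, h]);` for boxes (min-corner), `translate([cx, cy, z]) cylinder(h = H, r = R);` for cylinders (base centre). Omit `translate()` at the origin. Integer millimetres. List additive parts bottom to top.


cube([220, 210, 10]);
translate([0, 0, 10]) cube([220, 10, 110]);


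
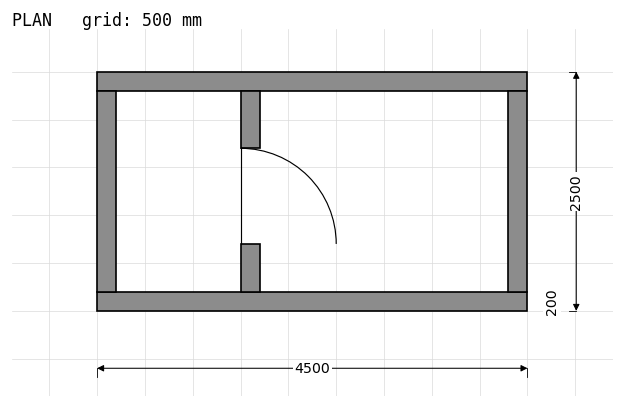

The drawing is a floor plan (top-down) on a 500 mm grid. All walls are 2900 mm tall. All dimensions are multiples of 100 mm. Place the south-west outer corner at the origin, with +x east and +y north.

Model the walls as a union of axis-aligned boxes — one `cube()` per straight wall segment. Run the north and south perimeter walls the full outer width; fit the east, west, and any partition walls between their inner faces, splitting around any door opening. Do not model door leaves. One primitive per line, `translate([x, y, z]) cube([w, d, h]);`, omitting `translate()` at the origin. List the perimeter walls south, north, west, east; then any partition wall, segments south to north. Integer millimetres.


cube([4500, 200, 2900]);
translate([0, 2300, 0]) cube([4500, 200, 2900]);
translate([0, 200, 0]) cube([200, 2100, 2900]);
translate([4300, 200, 0]) cube([200, 2100, 2900]);
translate([1500, 200, 0]) cube([200, 500, 2900]);
translate([1500, 1700, 0]) cube([200, 600, 2900]);
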